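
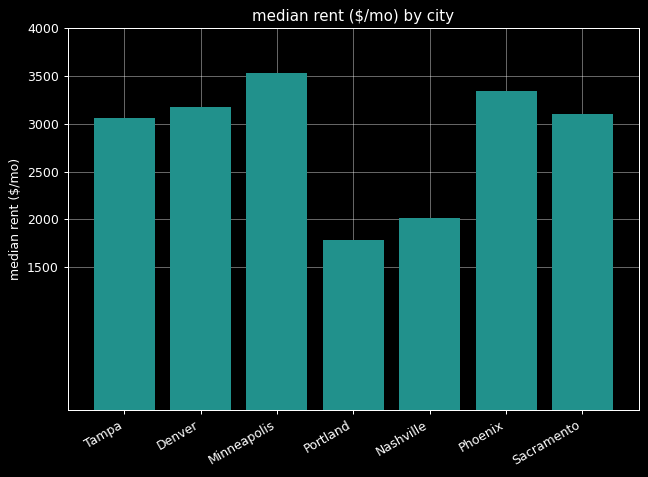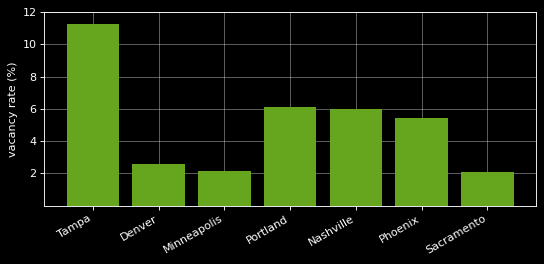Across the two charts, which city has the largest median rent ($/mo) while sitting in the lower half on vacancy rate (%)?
Chart 2 median vacancy rate (%) ≈ 6; below-median cities: Denver, Minneapolis, Sacramento. Among those, Minneapolis has the highest median rent ($/mo) (≈ 3500).

Minneapolis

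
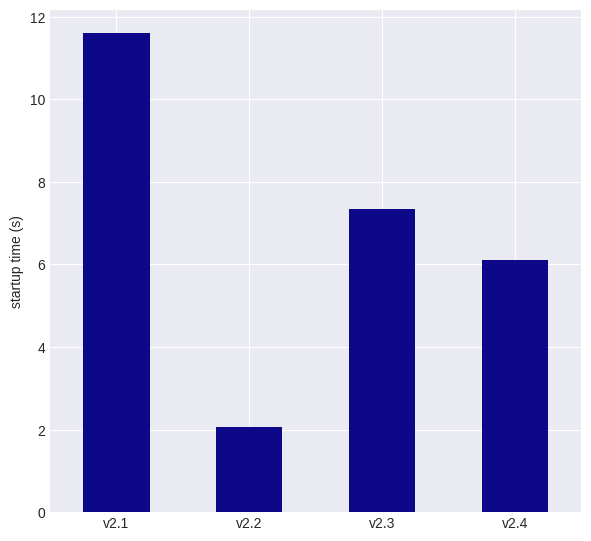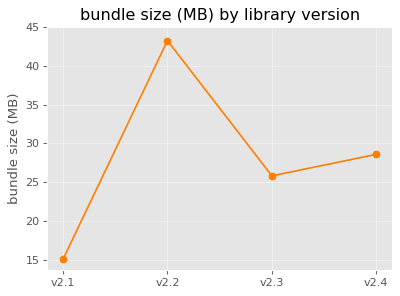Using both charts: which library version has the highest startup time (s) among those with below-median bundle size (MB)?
v2.1

Chart 2 median bundle size (MB) ≈ 25; below-median library versions: v2.1, v2.3. Among those, v2.1 has the highest startup time (s) (≈ 12).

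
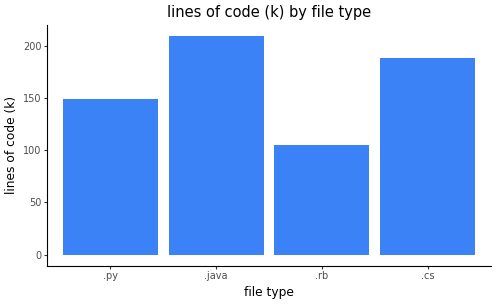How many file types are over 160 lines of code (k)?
Above 160: .java, .cs.

2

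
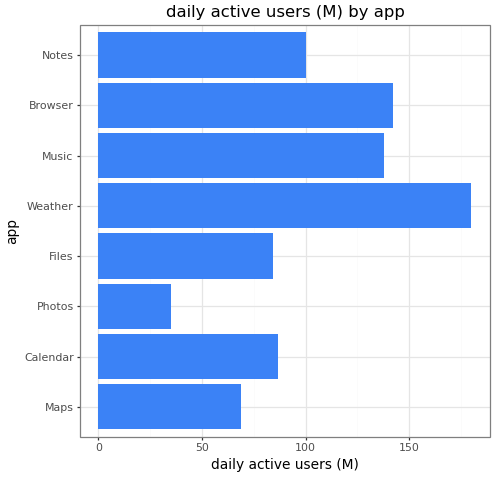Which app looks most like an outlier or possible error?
Weather

Weather ≈ 180; the rest sit between ≈ 40 and ≈ 140.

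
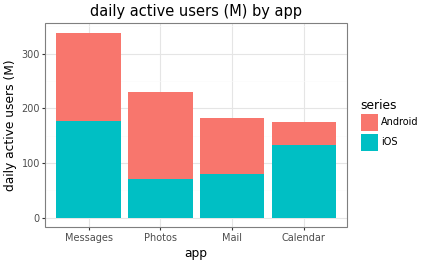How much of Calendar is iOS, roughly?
iOS top ≈ 150, bottom ≈ 0; segment ≈ 150.

≈ 150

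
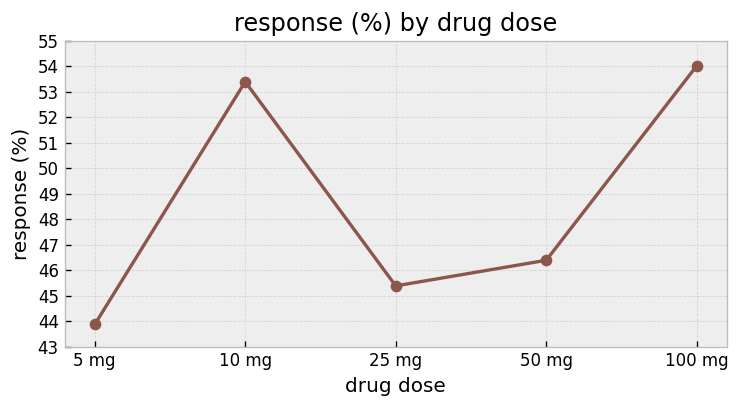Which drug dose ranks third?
Top 4: 100 mg ≈ 54, 10 mg ≈ 53, 50 mg ≈ 46, 25 mg ≈ 45.

50 mg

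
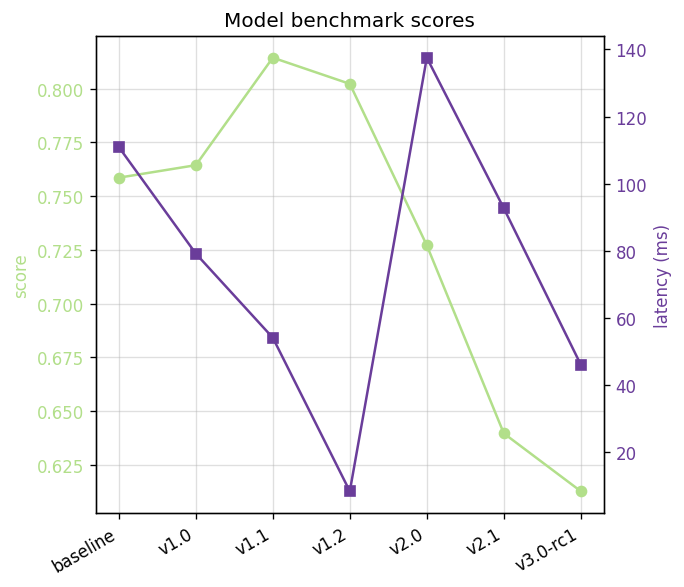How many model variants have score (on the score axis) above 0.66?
Above 0.66: baseline, v1.0, v1.1, v1.2, v2.0.

5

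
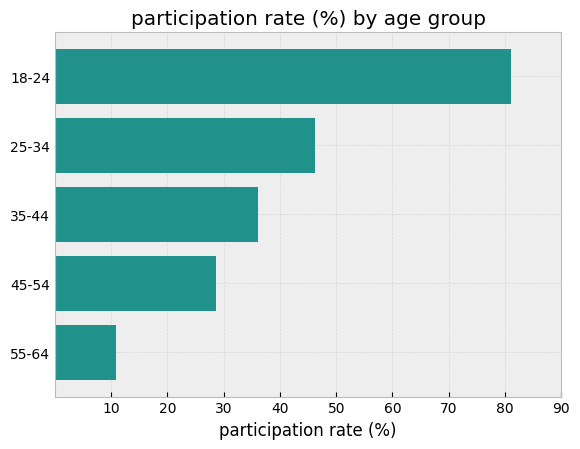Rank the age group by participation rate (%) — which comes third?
Top 4: 18-24 ≈ 80, 25-34 ≈ 50, 35-44 ≈ 40, 45-54 ≈ 30.

35-44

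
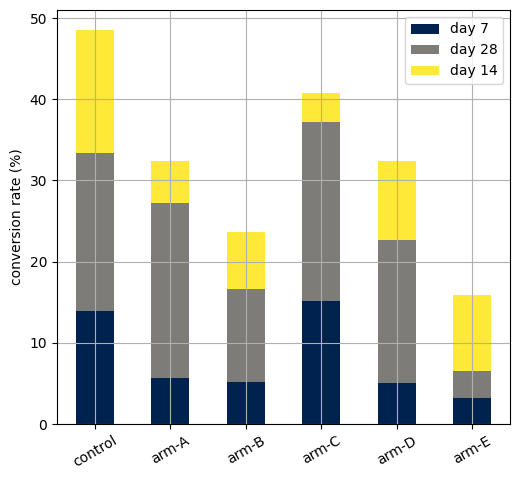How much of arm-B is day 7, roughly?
≈ 5

day 7 top ≈ 5, bottom ≈ 0; segment ≈ 5.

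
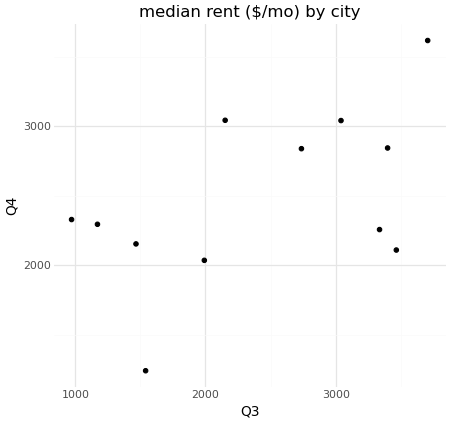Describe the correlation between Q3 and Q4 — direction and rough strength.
positive, moderate

Points are positively correlated; moderate (|r| ≈ 0.5).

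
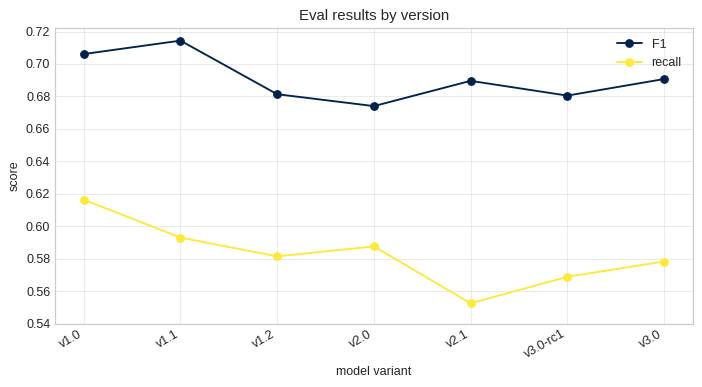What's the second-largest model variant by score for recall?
v1.1

Top 3 for recall: v1.0 ≈ 0.62, v1.1 ≈ 0.60, v2.0 ≈ 0.58.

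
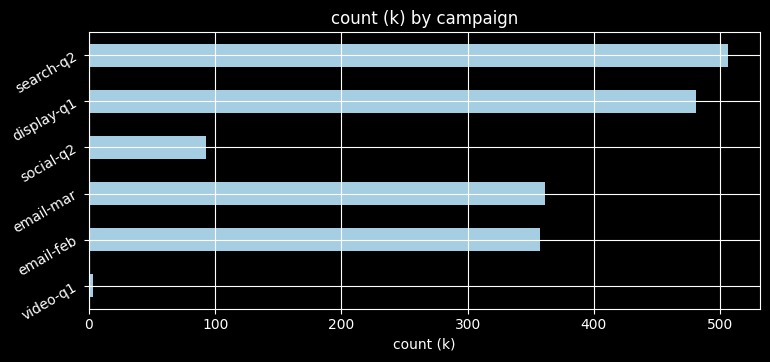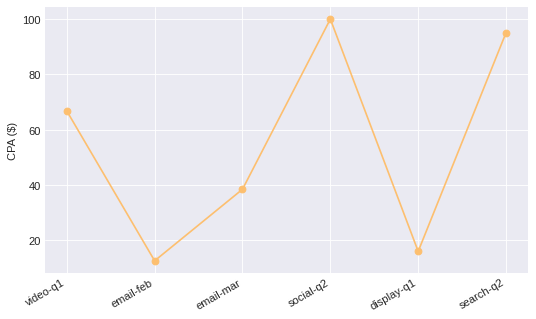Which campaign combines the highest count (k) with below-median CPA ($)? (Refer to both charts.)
Chart 2 median CPA ($) ≈ 50; below-median campaigns: email-feb, email-mar, display-q1. Among those, display-q1 has the highest count (k) (≈ 500).

display-q1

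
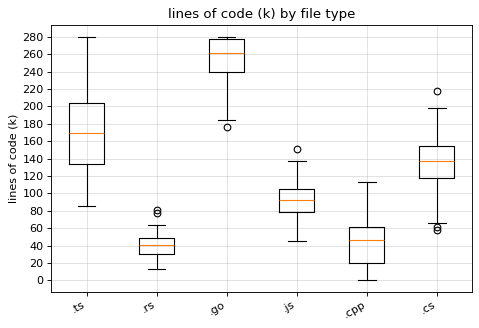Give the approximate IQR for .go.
Q3 ≈ 280, Q1 ≈ 240; IQR ≈ 40.

≈ 40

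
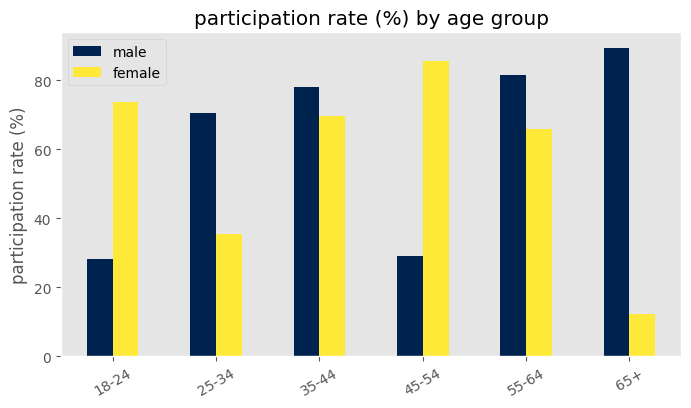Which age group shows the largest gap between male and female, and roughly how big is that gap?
65+, ≈ 80 %

65+: male ≈ 90, female ≈ 10 → gap ≈ 80. Next-largest (45-54) is only ≈ 60.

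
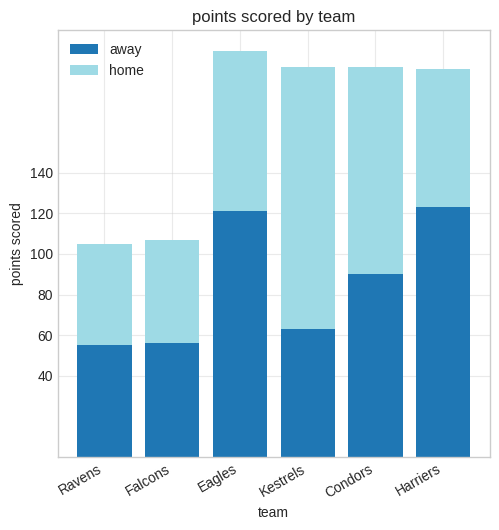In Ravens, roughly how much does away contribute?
≈ 60

away top ≈ 60, bottom ≈ 0; segment ≈ 60.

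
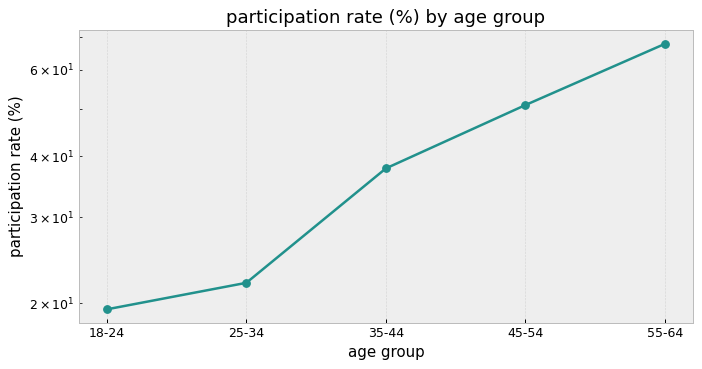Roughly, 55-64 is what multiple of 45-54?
≈ 1.4×

55-64 ≈ 70, 45-54 ≈ 50; 70/50 ≈ 1.4.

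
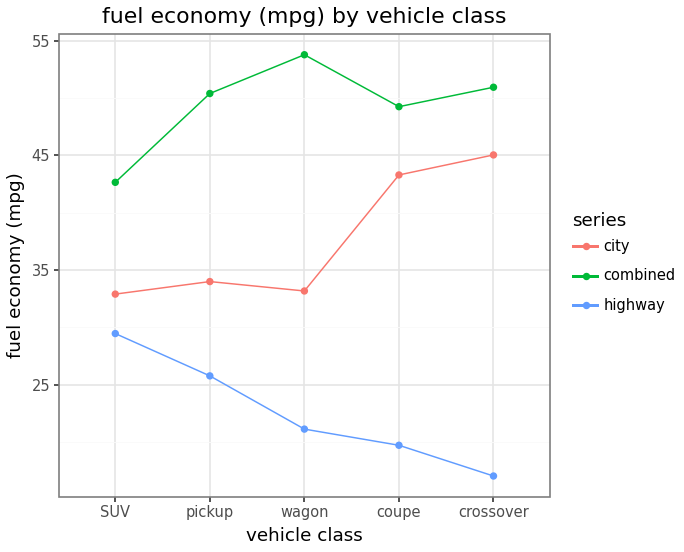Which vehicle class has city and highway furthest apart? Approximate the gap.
crossover, ≈ 30 mpg

crossover: city ≈ 45, highway ≈ 15 → gap ≈ 30. Next-largest (coupe) is only ≈ 25.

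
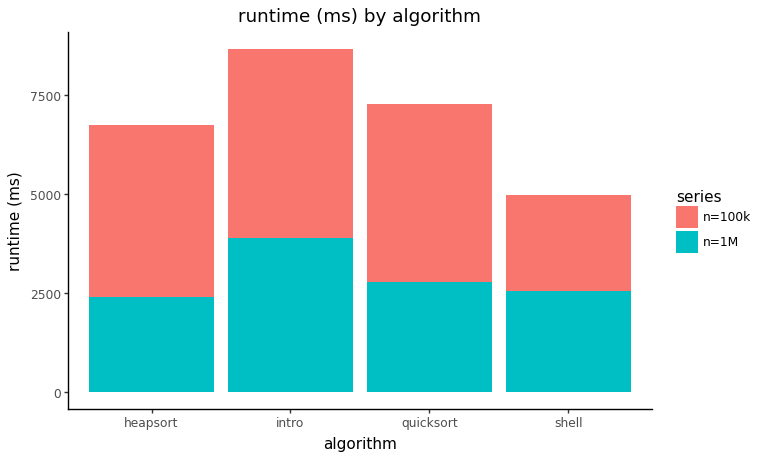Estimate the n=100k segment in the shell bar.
n=100k top ≈ 5000, bottom ≈ 3000; segment ≈ 2000.

≈ 2000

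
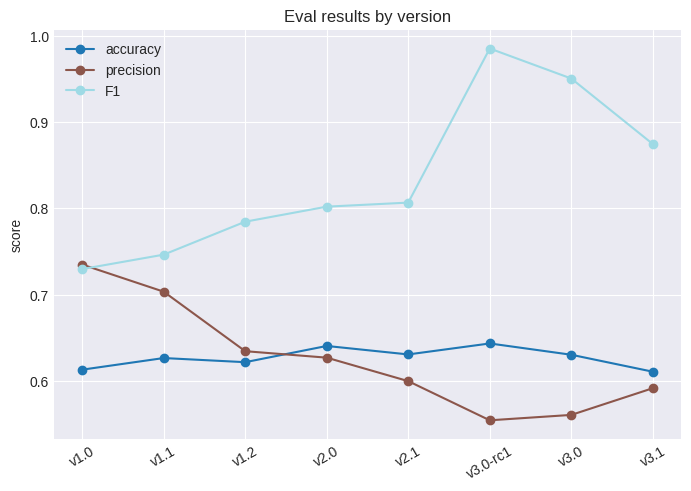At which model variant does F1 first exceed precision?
v1.1

v1.0: F1 ≈ 0.75 vs precision ≈ 0.75 (not yet); v1.1: F1 ≈ 0.75 vs precision ≈ 0.70 (first crossover).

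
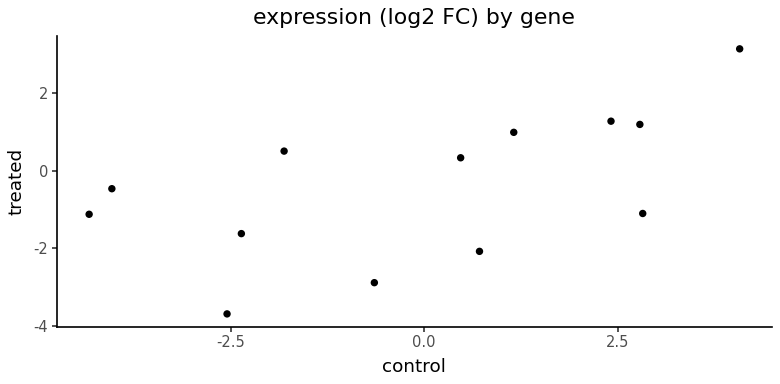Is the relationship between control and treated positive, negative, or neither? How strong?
positive, moderate

Points are positively correlated; moderate (|r| ≈ 0.6).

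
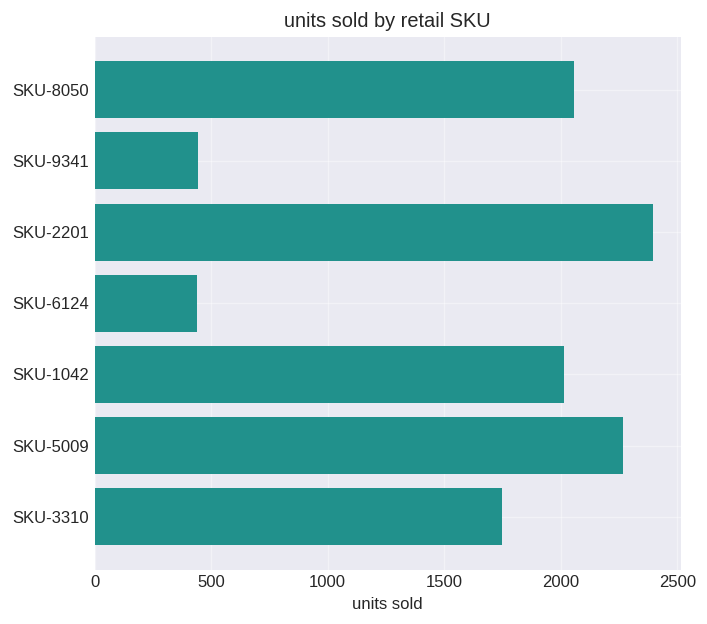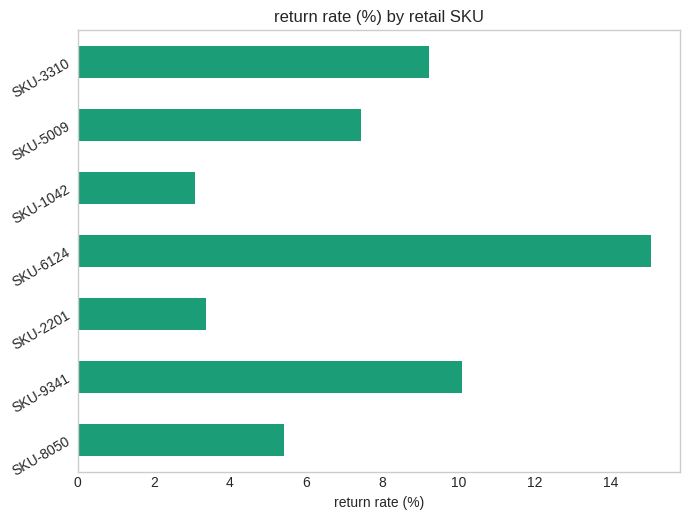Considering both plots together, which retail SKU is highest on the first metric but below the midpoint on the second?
SKU-2201

Chart 2 median return rate (%) ≈ 8; below-median retail SKUs: SKU-8050, SKU-2201, SKU-1042. Among those, SKU-2201 has the highest units sold (≈ 2500).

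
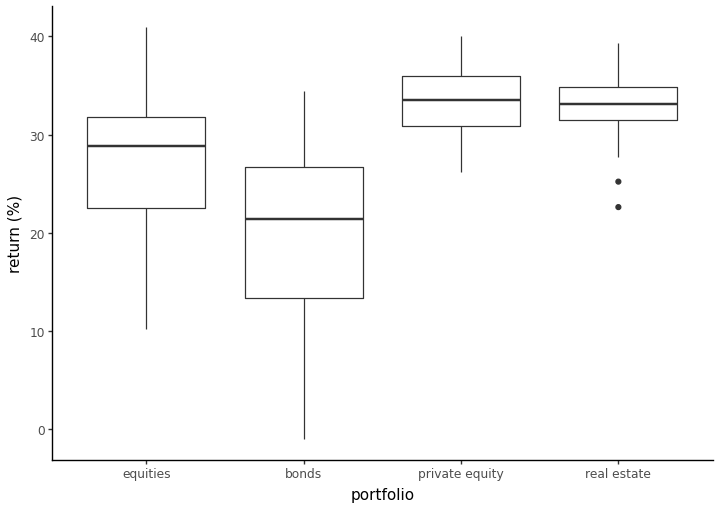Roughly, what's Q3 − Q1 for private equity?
≈ 6

Q3 ≈ 36, Q1 ≈ 30; IQR ≈ 6.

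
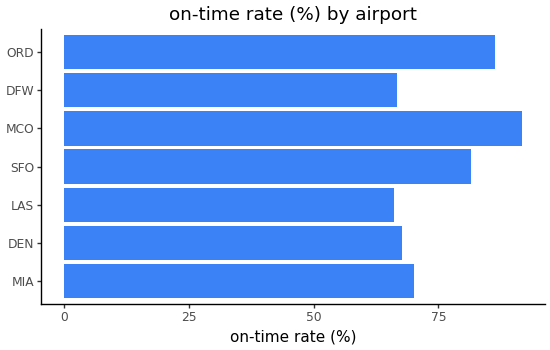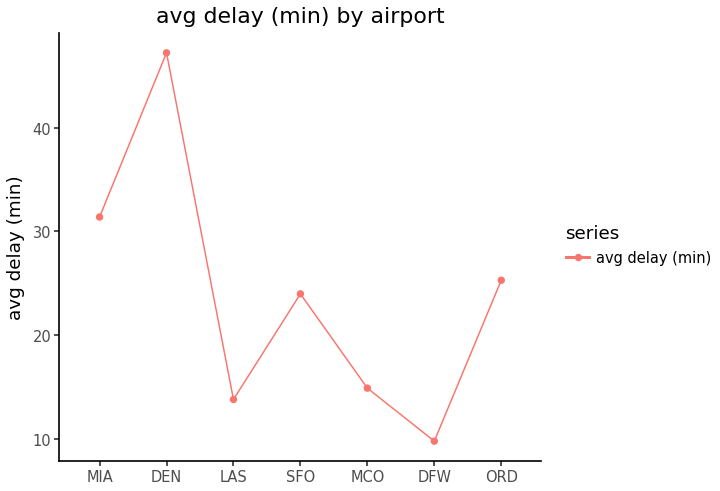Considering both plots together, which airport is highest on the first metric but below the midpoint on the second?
Chart 2 median avg delay (min) ≈ 25; below-median airports: LAS, MCO, DFW. Among those, MCO has the highest on-time rate (%) (≈ 90).

MCO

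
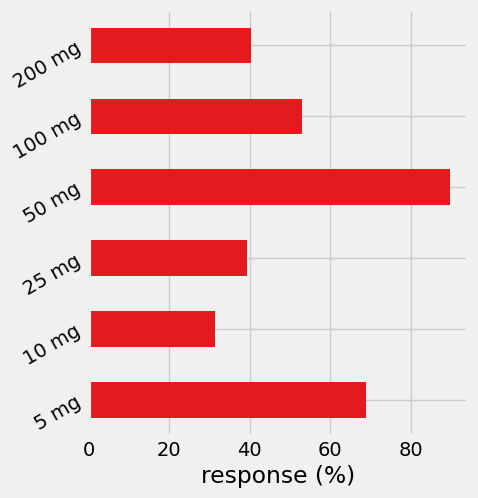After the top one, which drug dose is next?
5 mg

Top 3: 50 mg ≈ 90, 5 mg ≈ 70, 100 mg ≈ 50.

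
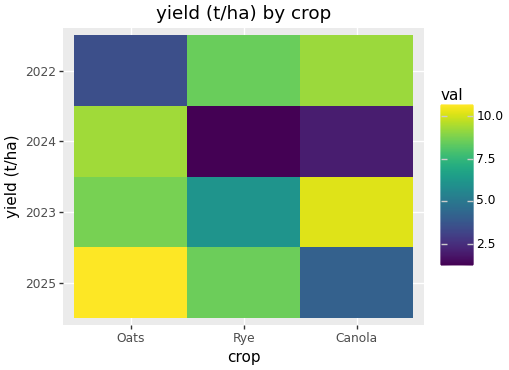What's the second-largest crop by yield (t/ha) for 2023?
Top 3 for 2023: Canola ≈ 10, Oats ≈ 9, Rye ≈ 6.

Oats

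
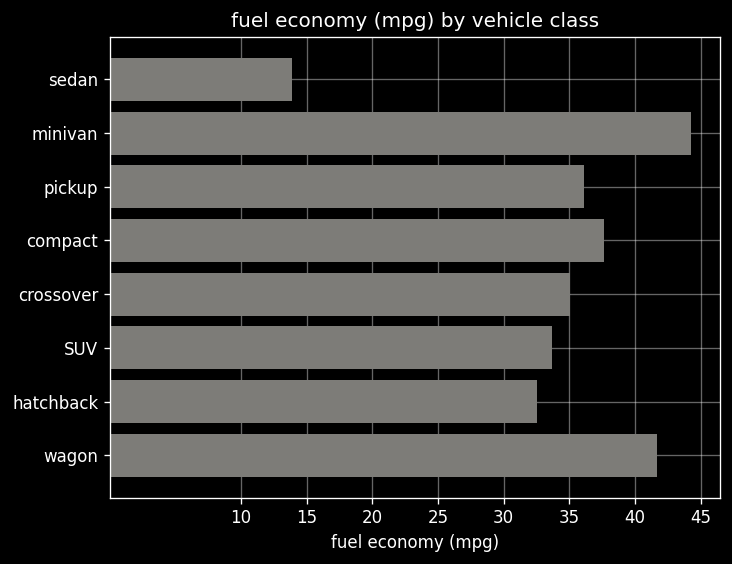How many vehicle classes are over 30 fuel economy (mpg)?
7

Above 30: minivan, pickup, compact, crossover, SUV, hatchback, wagon.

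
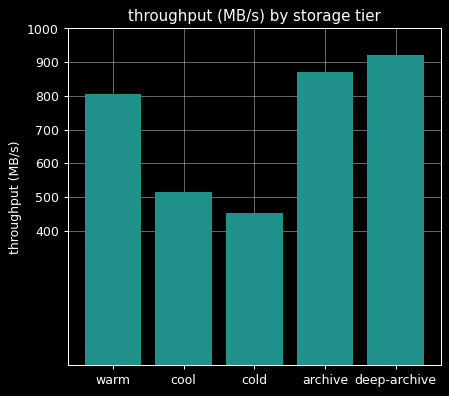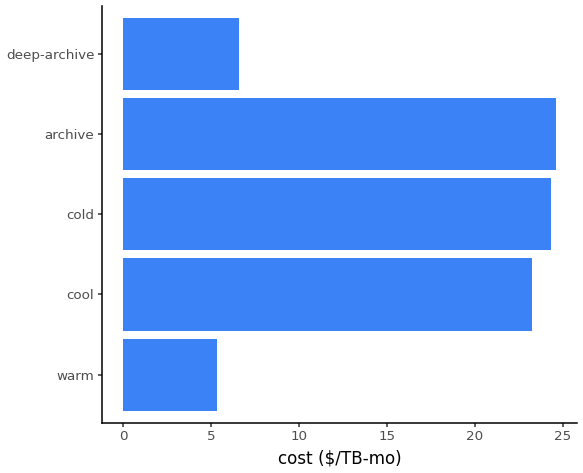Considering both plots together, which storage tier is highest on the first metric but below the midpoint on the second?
deep-archive

Chart 2 median cost ($/TB-mo) ≈ 25; below-median storage tiers: warm, deep-archive. Among those, deep-archive has the highest throughput (MB/s) (≈ 900).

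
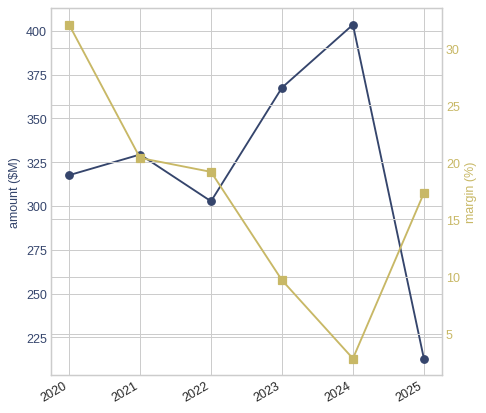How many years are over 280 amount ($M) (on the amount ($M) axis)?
Above 280: 2020, 2021, 2022, 2023, 2024.

5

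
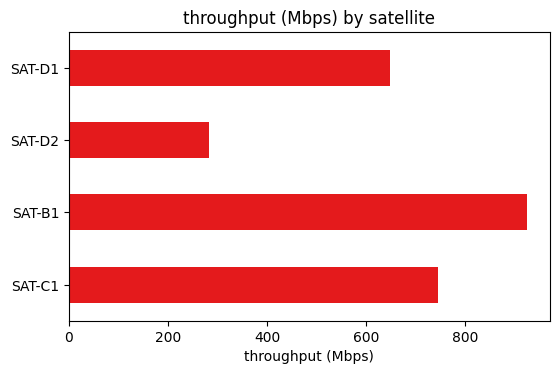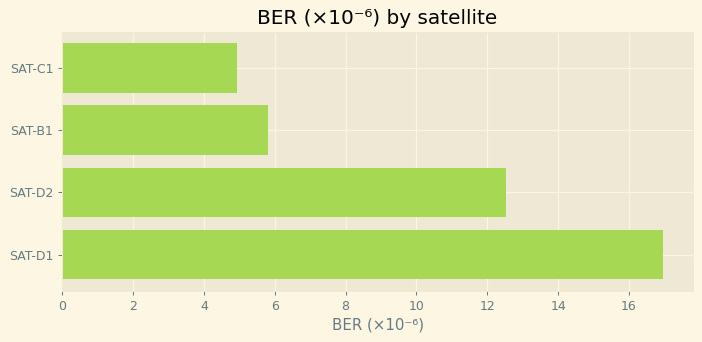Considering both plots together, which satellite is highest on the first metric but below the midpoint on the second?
SAT-B1

Chart 2 median BER (×10⁻⁶) ≈ 10; below-median satellites: SAT-C1, SAT-B1. Among those, SAT-B1 has the highest throughput (Mbps) (≈ 900).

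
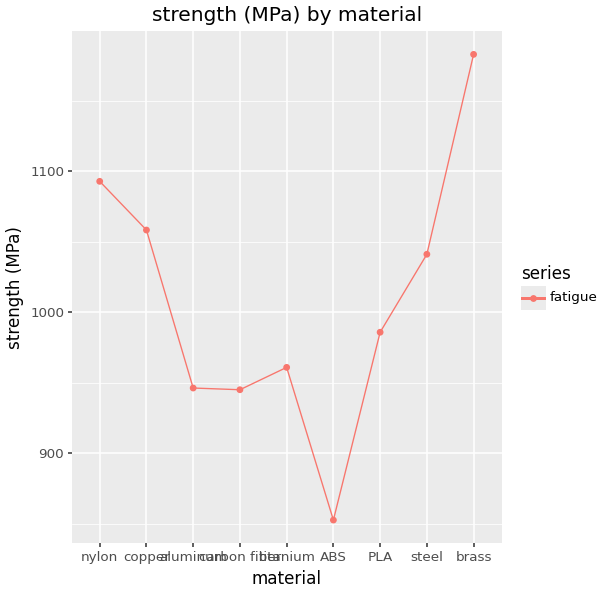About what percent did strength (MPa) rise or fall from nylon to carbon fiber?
≈ -13.6%

nylon ≈ 1100, carbon fiber ≈ 950; (950 − 1100) / 1100 ≈ -13.6%.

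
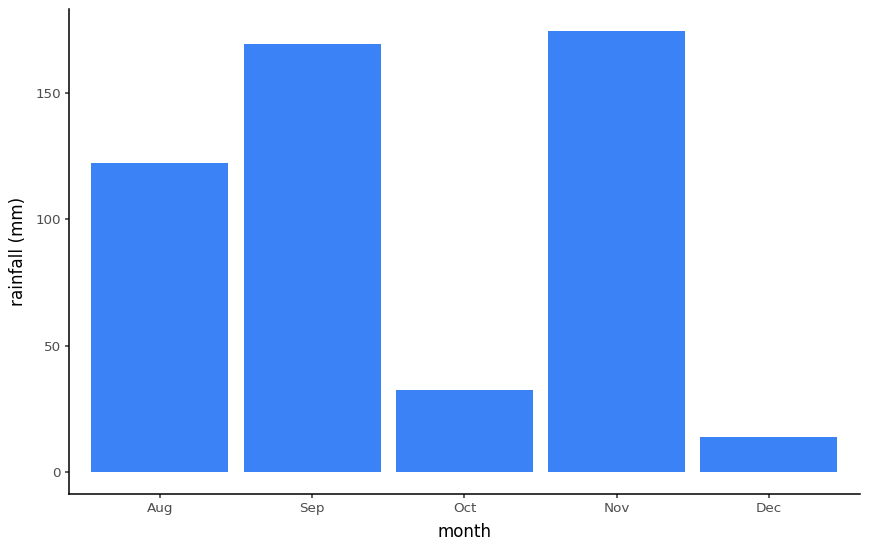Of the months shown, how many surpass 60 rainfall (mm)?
Above 60: Aug, Sep, Nov.

3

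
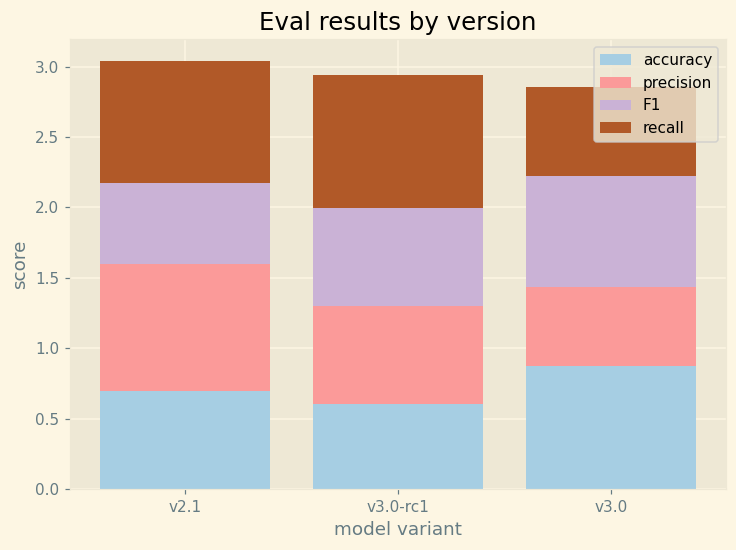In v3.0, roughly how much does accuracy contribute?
accuracy top ≈ 1.0, bottom ≈ 0.0; segment ≈ 1.0.

≈ 1.0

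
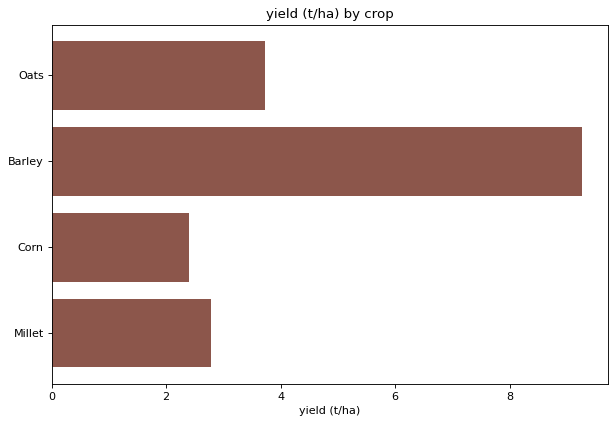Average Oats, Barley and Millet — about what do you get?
≈ 5

(4 + 9 + 3) / 3 ≈ 5.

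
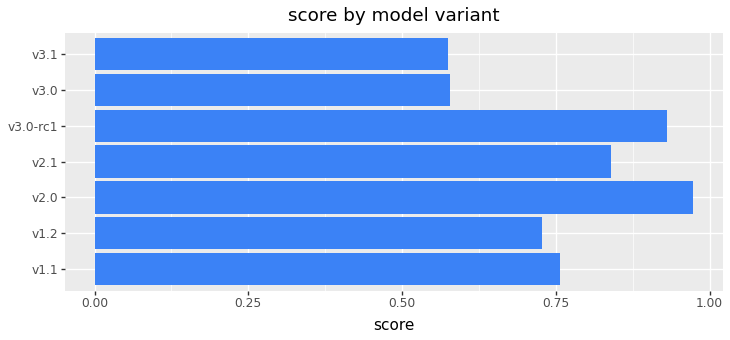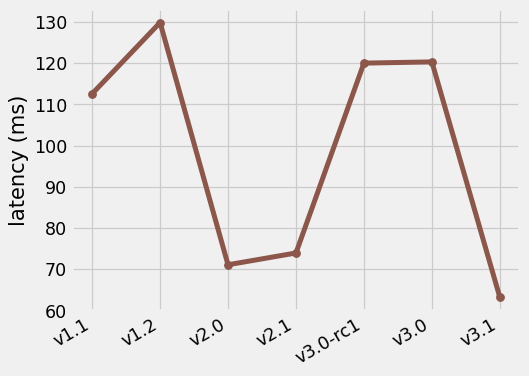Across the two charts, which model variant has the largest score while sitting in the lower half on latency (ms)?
Chart 2 median latency (ms) ≈ 120; below-median model variants: v2.0, v2.1, v3.1. Among those, v2.0 has the highest score (≈ 1).

v2.0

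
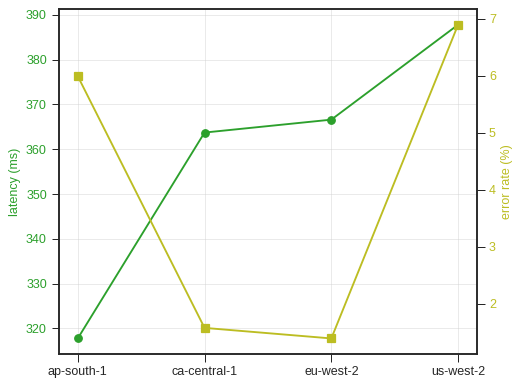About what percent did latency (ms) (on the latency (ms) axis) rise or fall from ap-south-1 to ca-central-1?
ap-south-1 ≈ 320, ca-central-1 ≈ 360; (360 − 320) / 320 ≈ +12.5%.

≈ +12.5%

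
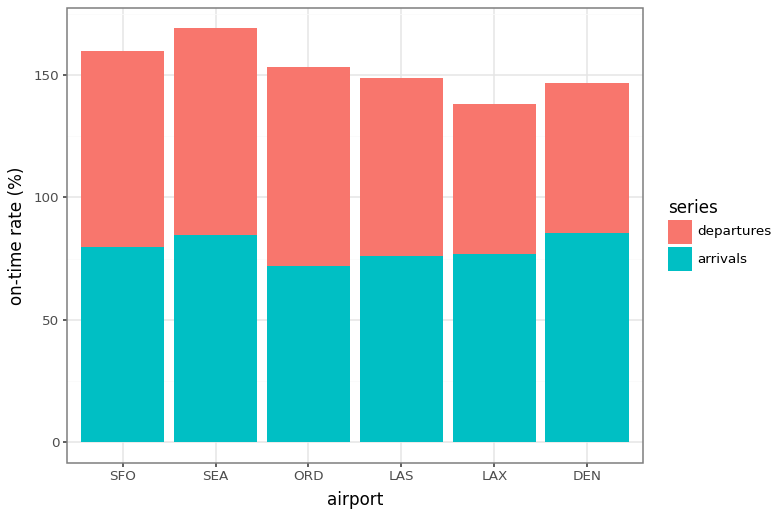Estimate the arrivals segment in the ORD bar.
arrivals top ≈ 80, bottom ≈ 0; segment ≈ 80.

≈ 80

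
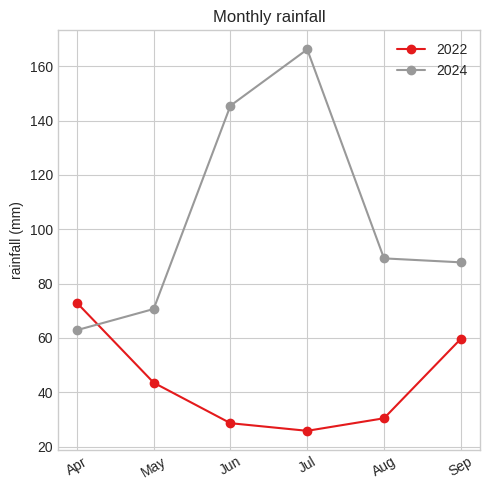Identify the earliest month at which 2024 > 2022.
Apr: 2024 ≈ 60 vs 2022 ≈ 80 (not yet); May: 2024 ≈ 80 vs 2022 ≈ 40 (first crossover).

May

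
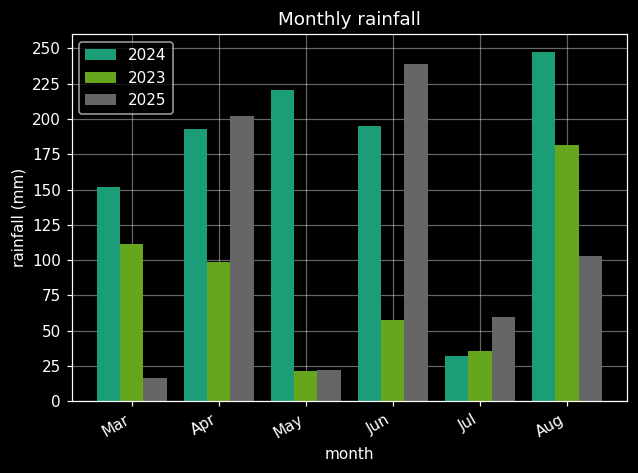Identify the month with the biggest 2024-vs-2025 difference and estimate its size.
May, ≈ 200 mm

May: 2024 ≈ 225, 2025 ≈ 25 → gap ≈ 200. Next-largest (Aug) is only ≈ 150.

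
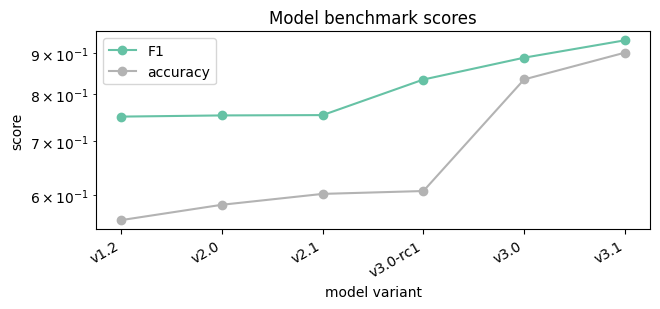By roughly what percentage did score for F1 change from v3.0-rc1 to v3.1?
≈ +11.8%

v3.0-rc1 ≈ 0.85, v3.1 ≈ 0.95; (0.95 − 0.85) / 0.85 ≈ +11.8%.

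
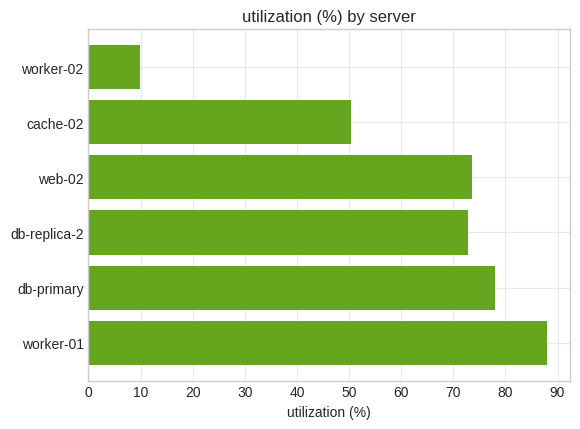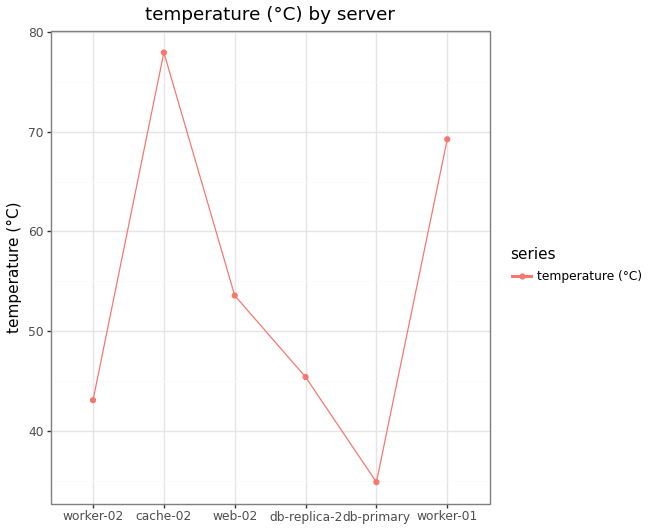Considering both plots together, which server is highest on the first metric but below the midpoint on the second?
db-primary

Chart 2 median temperature (°C) ≈ 50; below-median servers: worker-02, db-replica-2, db-primary. Among those, db-primary has the highest utilization (%) (≈ 80).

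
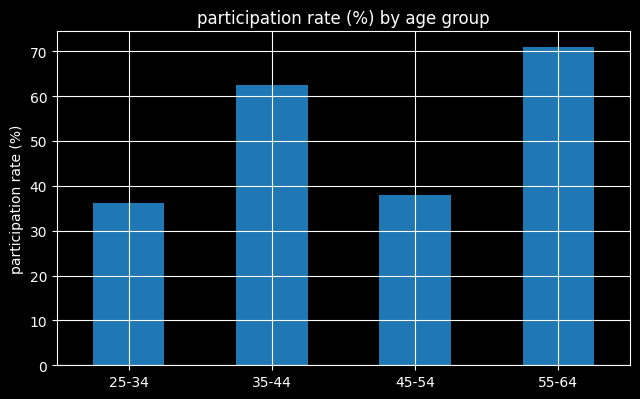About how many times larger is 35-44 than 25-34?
≈ 1.5×

35-44 ≈ 60, 25-34 ≈ 40; 60/40 ≈ 1.5.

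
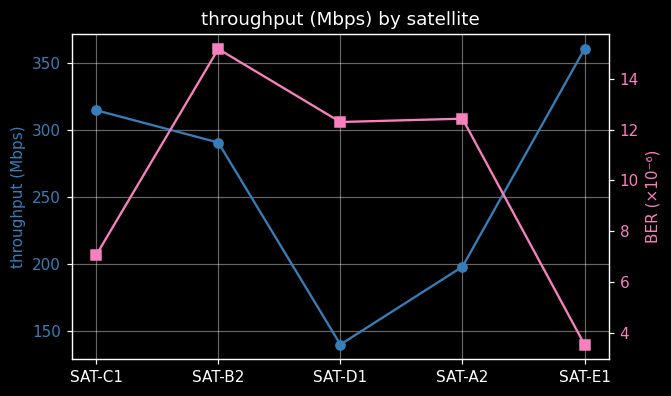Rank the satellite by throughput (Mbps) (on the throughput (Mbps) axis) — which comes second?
SAT-C1

Top 3 (on the throughput (Mbps) axis): SAT-E1 ≈ 360, SAT-C1 ≈ 320, SAT-B2 ≈ 300.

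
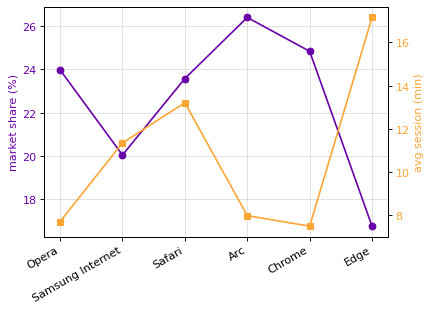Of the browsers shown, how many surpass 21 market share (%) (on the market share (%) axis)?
4

Above 21: Opera, Safari, Arc, Chrome.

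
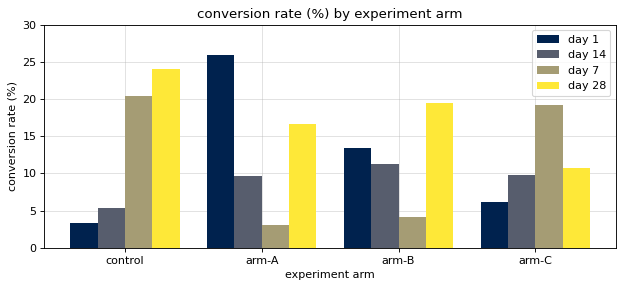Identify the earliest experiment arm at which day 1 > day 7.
arm-A

control: day 1 ≈ 5 vs day 7 ≈ 20 (not yet); arm-A: day 1 ≈ 25 vs day 7 ≈ 5 (first crossover).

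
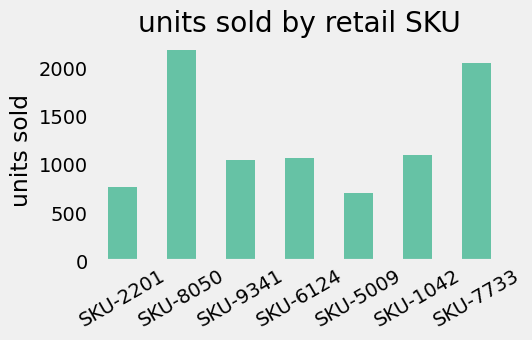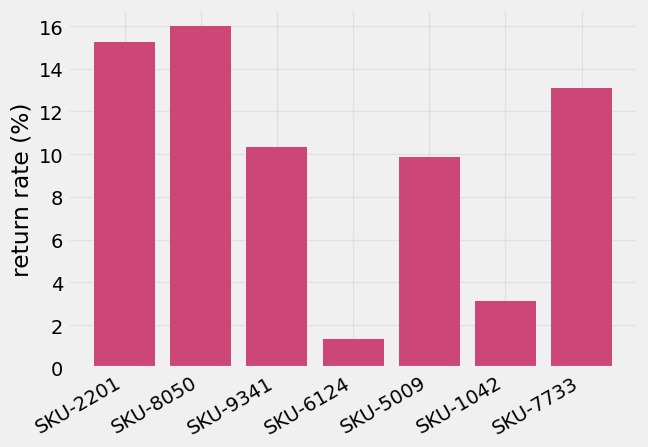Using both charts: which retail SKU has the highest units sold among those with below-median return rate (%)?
Chart 2 median return rate (%) ≈ 10; below-median retail SKUs: SKU-6124, SKU-5009, SKU-1042. Among those, SKU-1042 has the highest units sold (≈ 1200).

SKU-1042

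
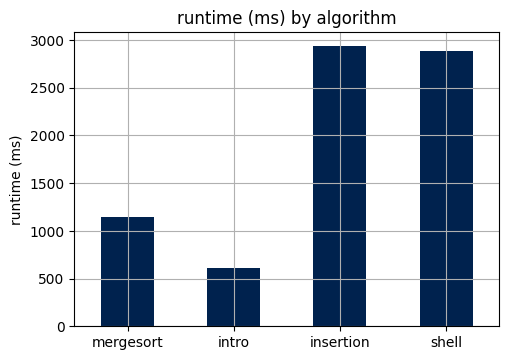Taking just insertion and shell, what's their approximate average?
≈ 3000

(3000 + 3000) / 2 ≈ 3000.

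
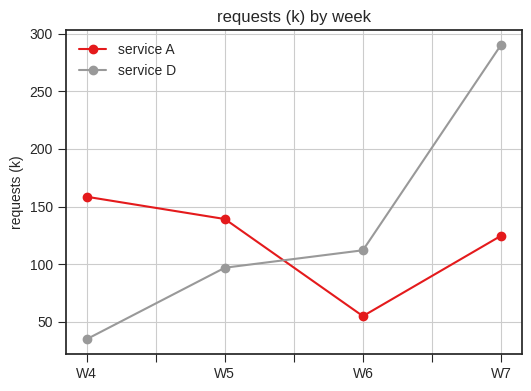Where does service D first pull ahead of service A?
W5: service D ≈ 100 vs service A ≈ 150 (not yet); W6: service D ≈ 100 vs service A ≈ 50 (first crossover).

W6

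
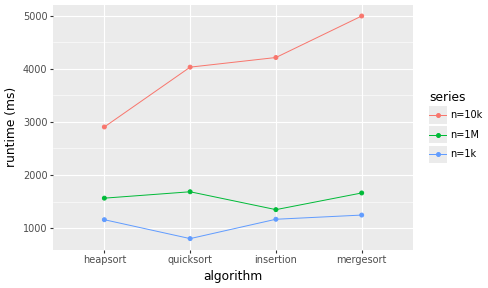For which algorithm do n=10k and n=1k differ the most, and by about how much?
mergesort: n=10k ≈ 5000, n=1k ≈ 1000 → gap ≈ 4000. Next-largest (quicksort) is only ≈ 3000.

mergesort, ≈ 4000 ms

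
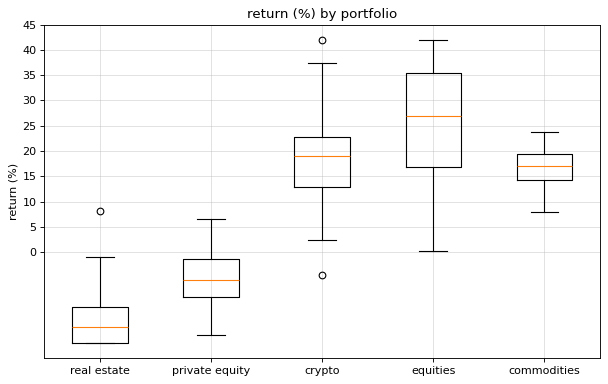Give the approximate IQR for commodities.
≈ 5

Q3 ≈ 20, Q1 ≈ 15; IQR ≈ 5.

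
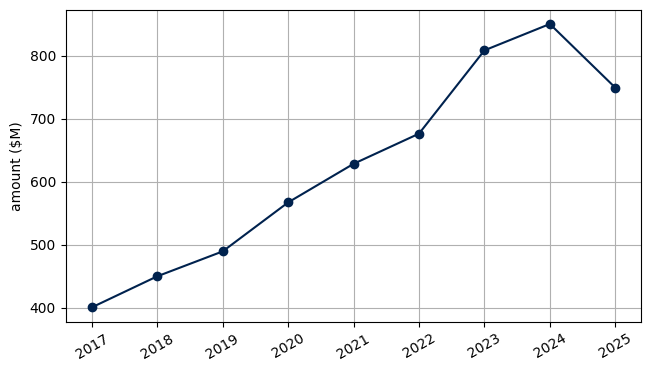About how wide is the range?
≈ 450

Max 2024 ≈ 850, min 2017 ≈ 400; range ≈ 450.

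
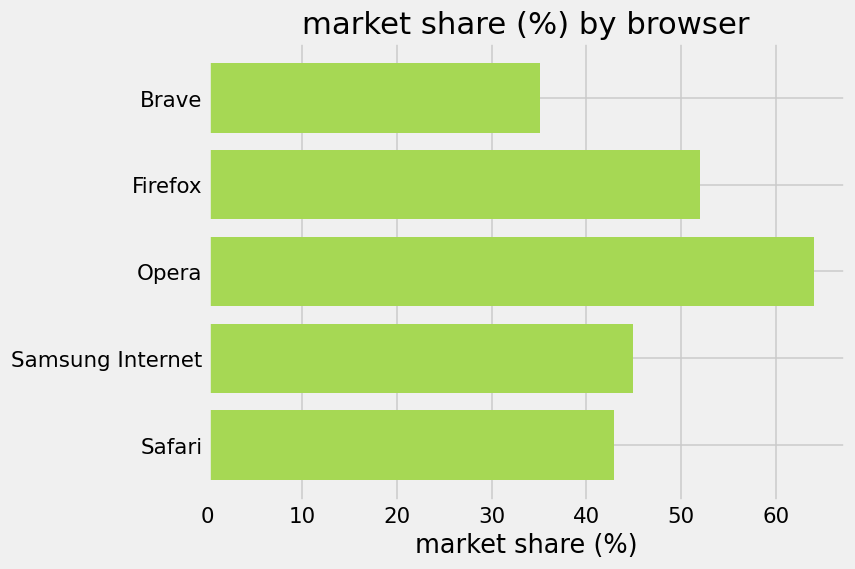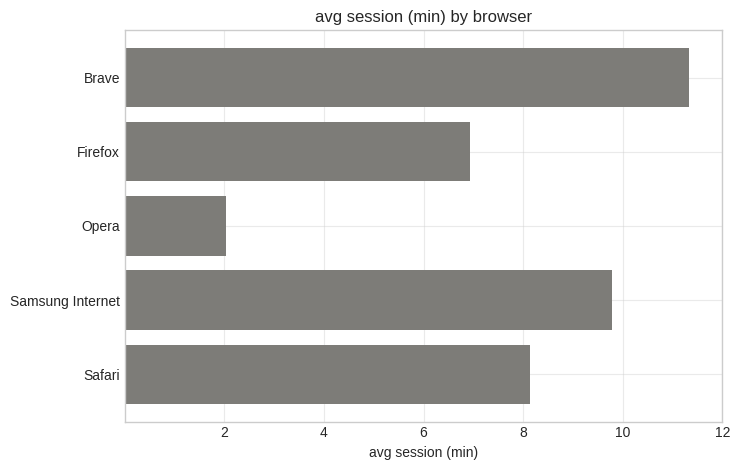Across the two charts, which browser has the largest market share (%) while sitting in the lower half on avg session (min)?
Opera

Chart 2 median avg session (min) ≈ 8; below-median browsers: Firefox, Opera. Among those, Opera has the highest market share (%) (≈ 60).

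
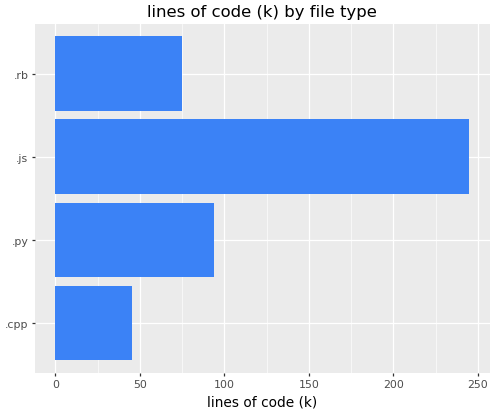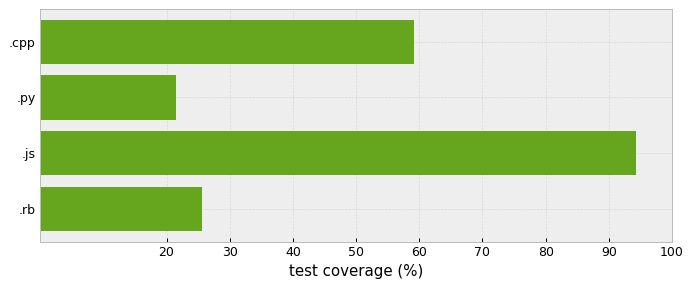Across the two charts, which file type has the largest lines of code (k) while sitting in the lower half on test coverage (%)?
.py

Chart 2 median test coverage (%) ≈ 40; below-median file types: .py, .rb. Among those, .py has the highest lines of code (k) (≈ 100).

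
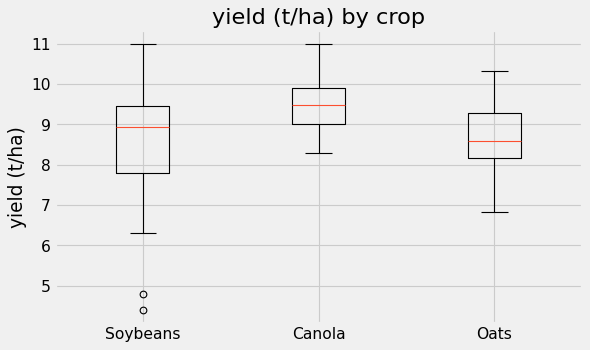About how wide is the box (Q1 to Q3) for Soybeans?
Q3 ≈ 9.5, Q1 ≈ 7.8; IQR ≈ 1.7.

≈ 1.7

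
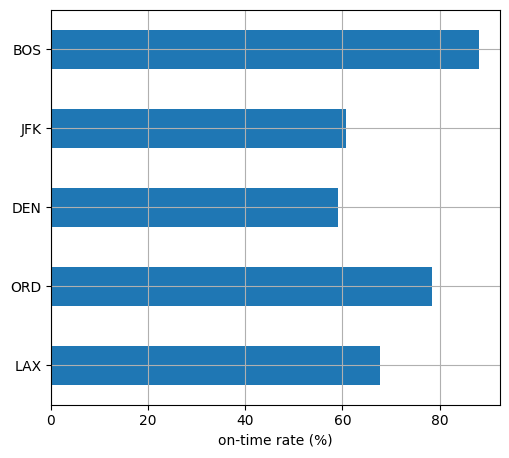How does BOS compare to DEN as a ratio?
≈ 1.5×

BOS ≈ 90, DEN ≈ 60; 90/60 ≈ 1.5.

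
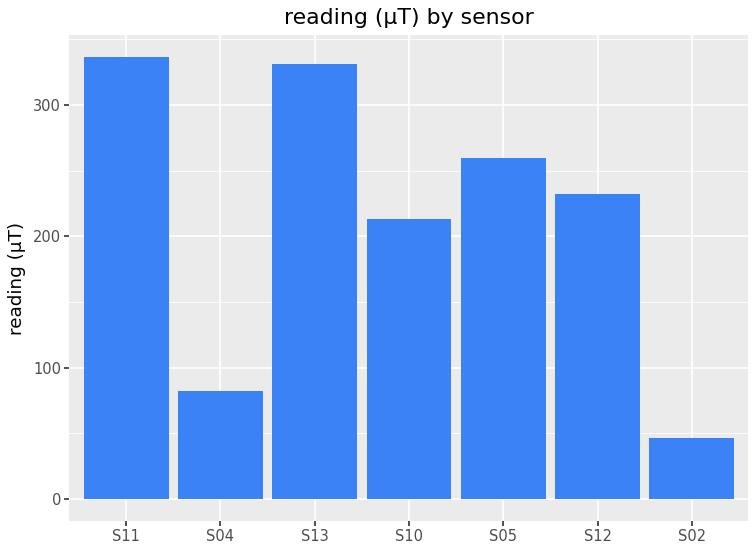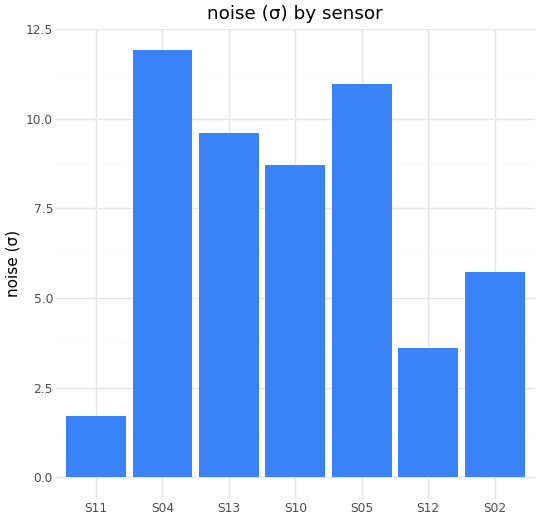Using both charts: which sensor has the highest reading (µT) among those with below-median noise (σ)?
S11

Chart 2 median noise (σ) ≈ 8; below-median sensors: S11, S12, S02. Among those, S11 has the highest reading (µT) (≈ 350).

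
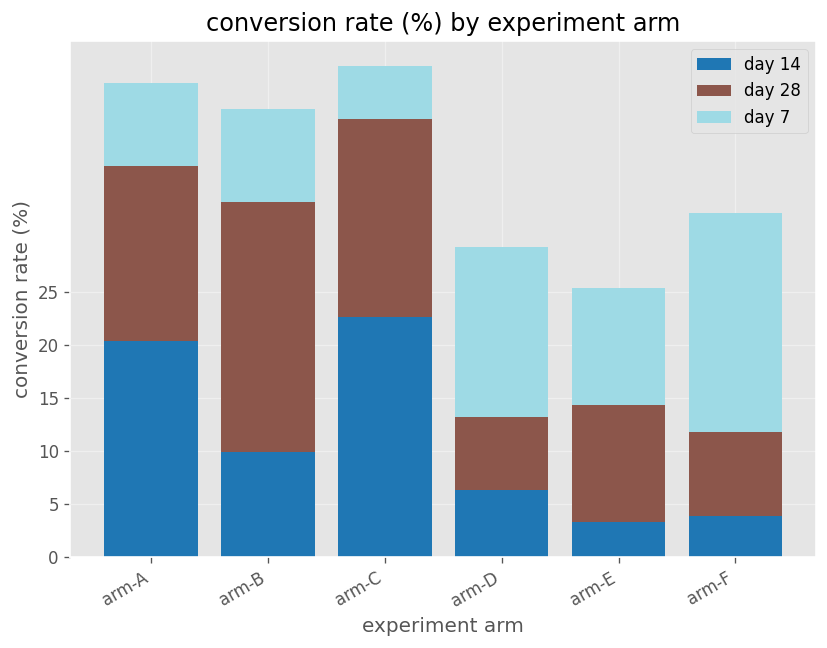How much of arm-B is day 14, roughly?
day 14 top ≈ 10, bottom ≈ 0; segment ≈ 10.

≈ 10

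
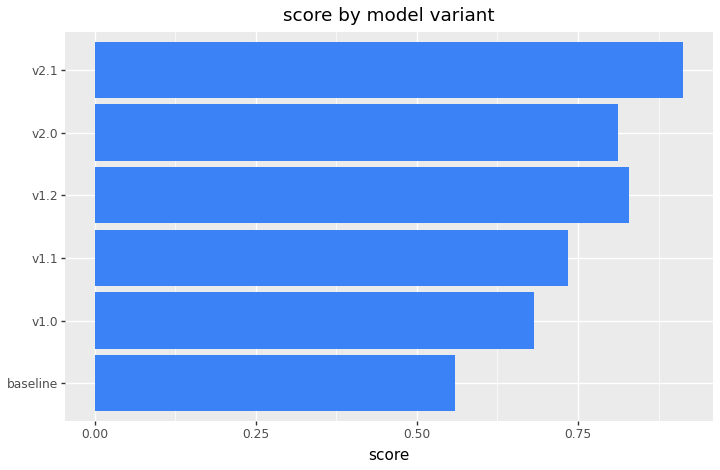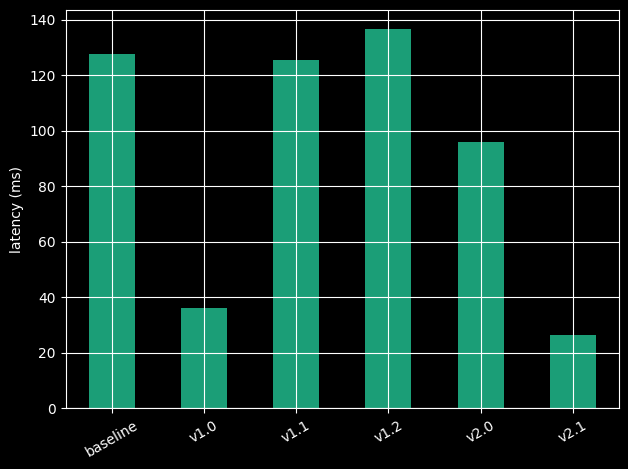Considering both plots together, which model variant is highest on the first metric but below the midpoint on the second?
Chart 2 median latency (ms) ≈ 120; below-median model variants: v1.0, v2.0, v2.1. Among those, v2.1 has the highest score (≈ 0.9).

v2.1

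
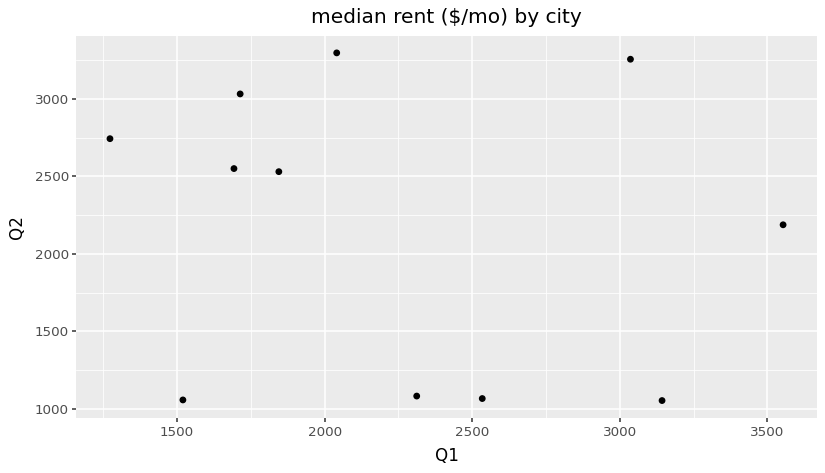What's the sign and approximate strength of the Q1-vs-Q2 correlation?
Points are roughly uncorrelated; weak (|r| ≈ 0.2).

no clear correlation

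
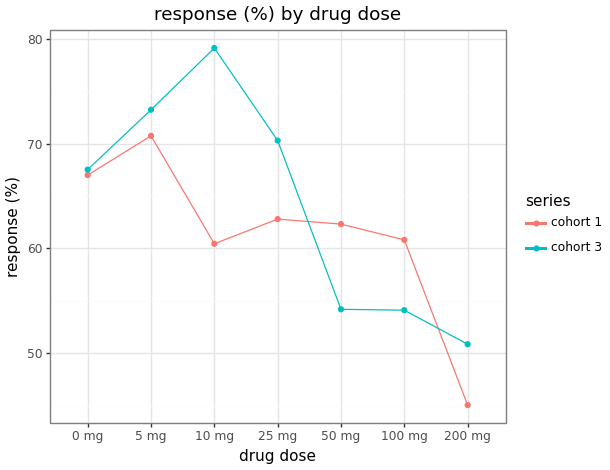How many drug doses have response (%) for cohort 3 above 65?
4

Above 65: 0 mg, 5 mg, 10 mg, 25 mg.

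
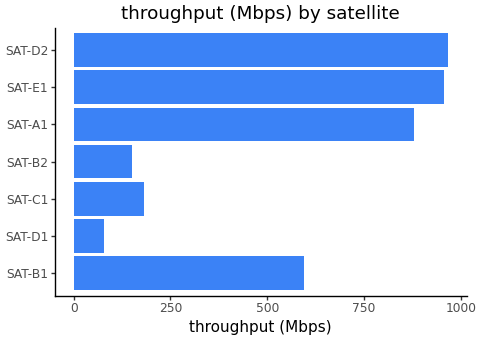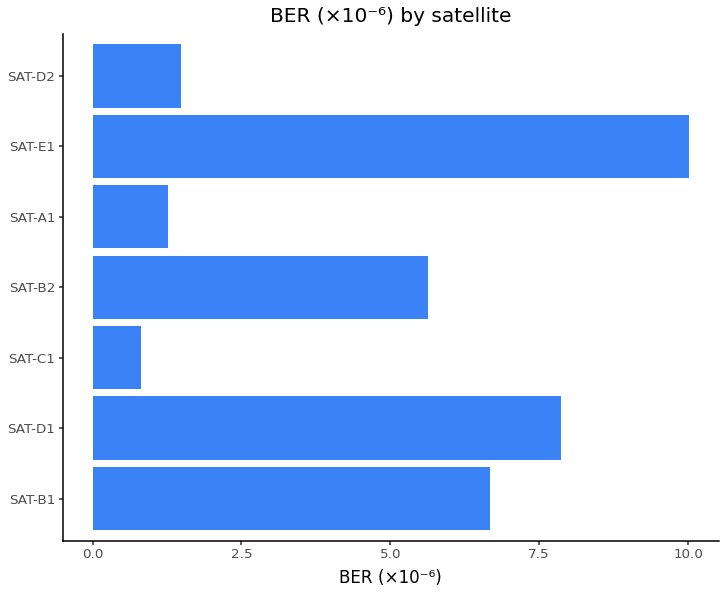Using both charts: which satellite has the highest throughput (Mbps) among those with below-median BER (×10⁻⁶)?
Chart 2 median BER (×10⁻⁶) ≈ 6; below-median satellites: SAT-C1, SAT-A1, SAT-D2. Among those, SAT-D2 has the highest throughput (Mbps) (≈ 1000).

SAT-D2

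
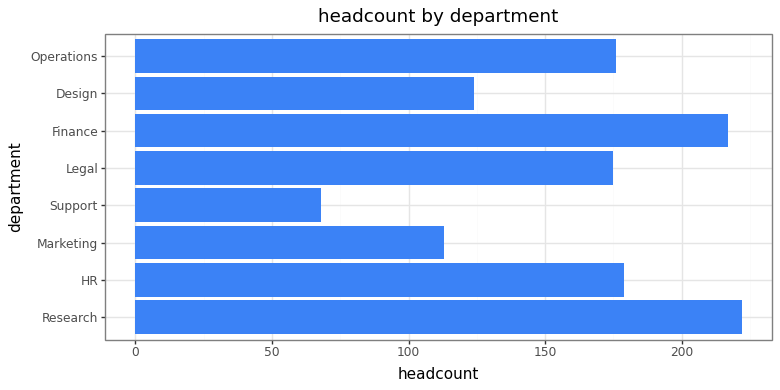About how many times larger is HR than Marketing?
HR ≈ 180, Marketing ≈ 120; 180/120 ≈ 1.5.

≈ 1.5×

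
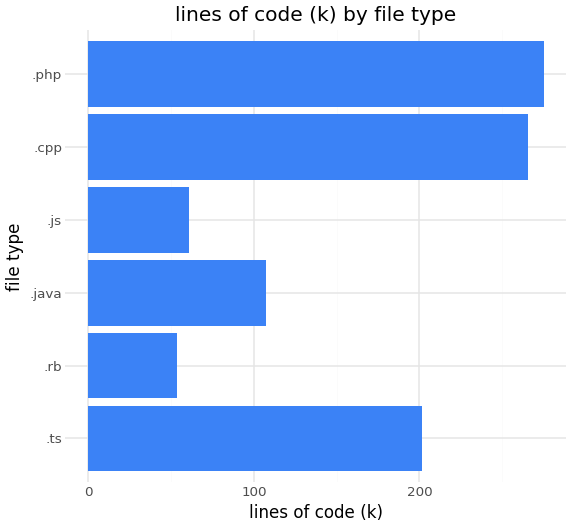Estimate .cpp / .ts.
.cpp ≈ 275, .ts ≈ 200; 275/200 ≈ 1.38.

≈ 1.38×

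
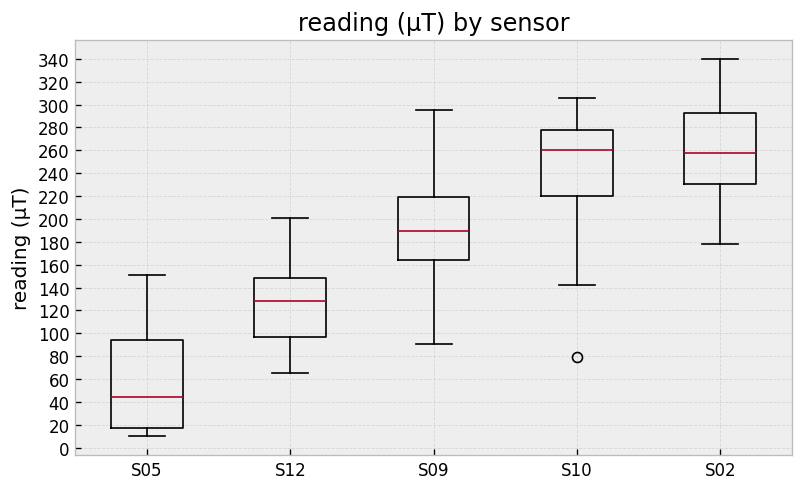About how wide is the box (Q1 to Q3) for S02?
≈ 60

Q3 ≈ 300, Q1 ≈ 240; IQR ≈ 60.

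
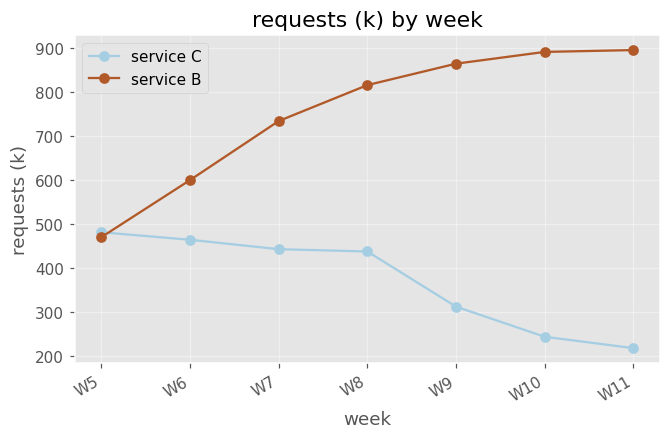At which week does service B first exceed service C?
W5: service B ≈ 500 vs service C ≈ 500 (not yet); W6: service B ≈ 600 vs service C ≈ 500 (first crossover).

W6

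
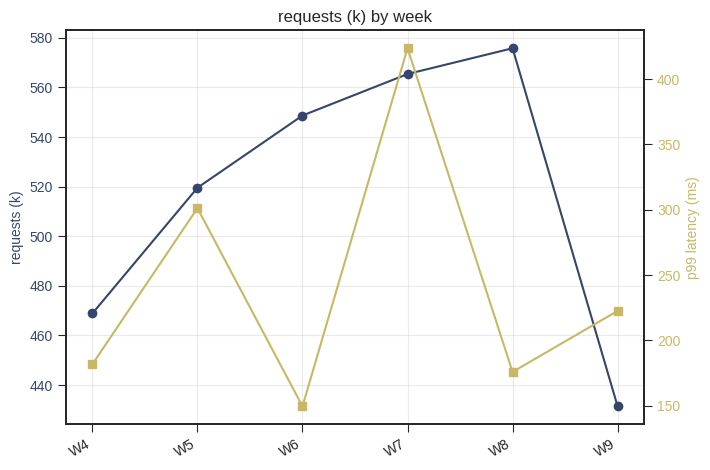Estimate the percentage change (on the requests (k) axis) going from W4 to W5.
W4 ≈ 460, W5 ≈ 520; (520 − 460) / 460 ≈ +13%.

≈ +13%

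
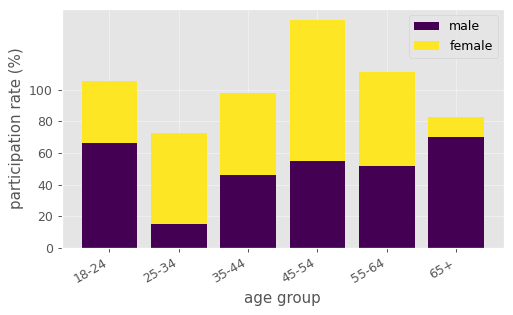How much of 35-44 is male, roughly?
male top ≈ 40, bottom ≈ 0; segment ≈ 40.

≈ 40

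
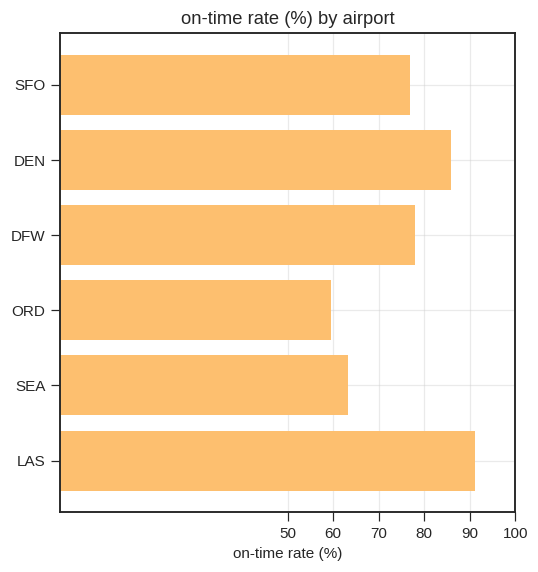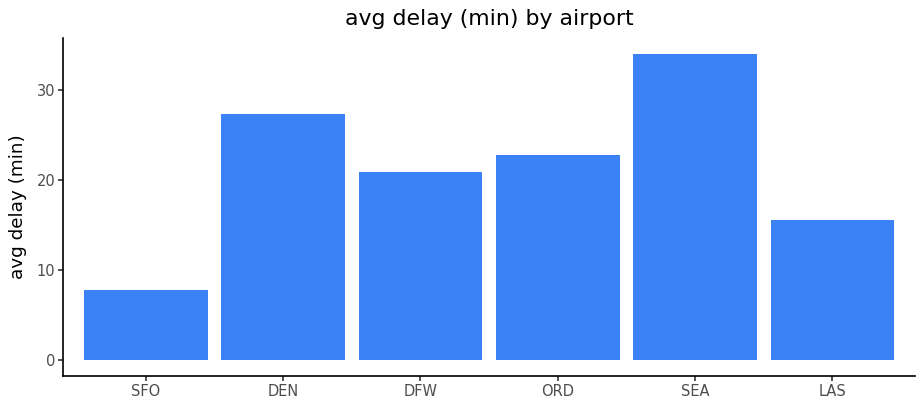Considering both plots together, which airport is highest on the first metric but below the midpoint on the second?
Chart 2 median avg delay (min) ≈ 20; below-median airports: SFO, DFW, LAS. Among those, LAS has the highest on-time rate (%) (≈ 90).

LAS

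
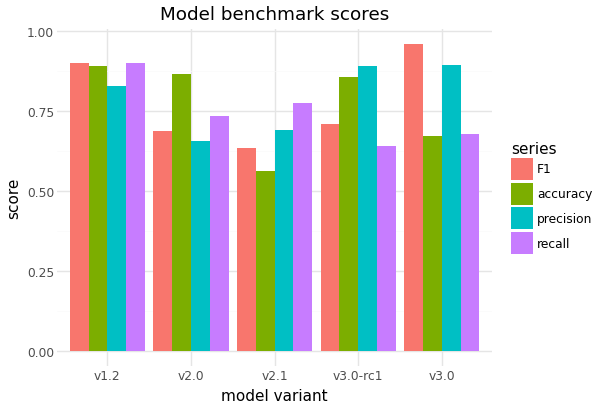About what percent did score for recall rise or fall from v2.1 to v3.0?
v2.1 ≈ 0.8, v3.0 ≈ 0.7; (0.7 − 0.8) / 0.8 ≈ -12.5%.

≈ -12.5%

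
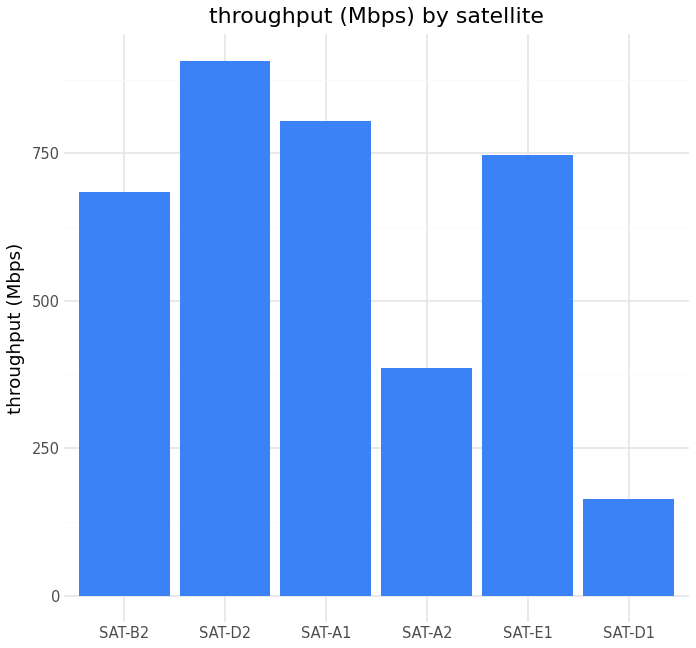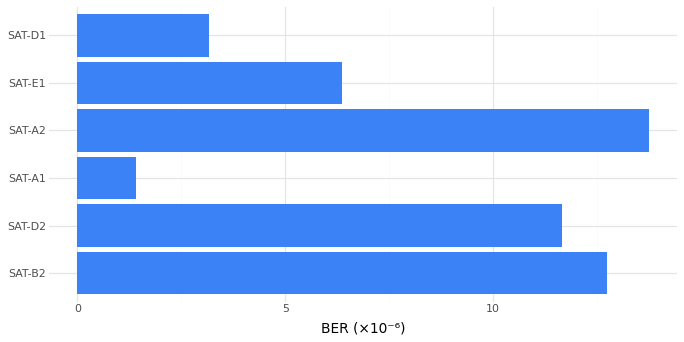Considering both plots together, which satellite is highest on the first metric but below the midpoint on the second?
SAT-A1

Chart 2 median BER (×10⁻⁶) ≈ 10; below-median satellites: SAT-A1, SAT-E1, SAT-D1. Among those, SAT-A1 has the highest throughput (Mbps) (≈ 800).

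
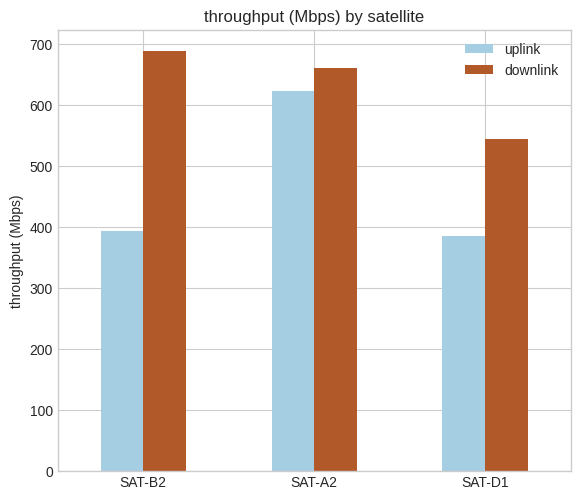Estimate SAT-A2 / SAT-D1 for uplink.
SAT-A2 ≈ 600, SAT-D1 ≈ 400; 600/400 ≈ 1.5.

≈ 1.5×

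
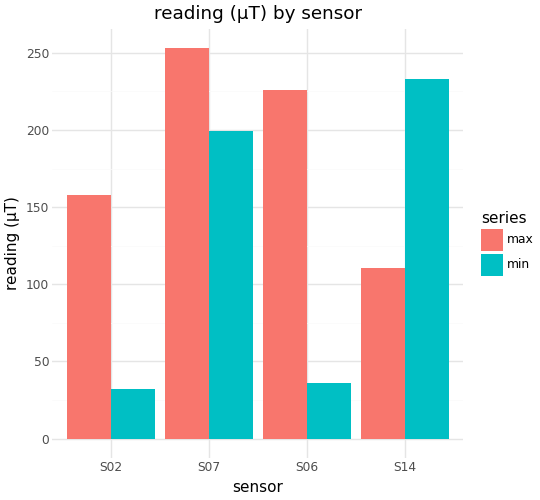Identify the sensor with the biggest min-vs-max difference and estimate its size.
S06: min ≈ 25, max ≈ 225 → gap ≈ 200. Next-largest (S02) is only ≈ 125.

S06, ≈ 200 µT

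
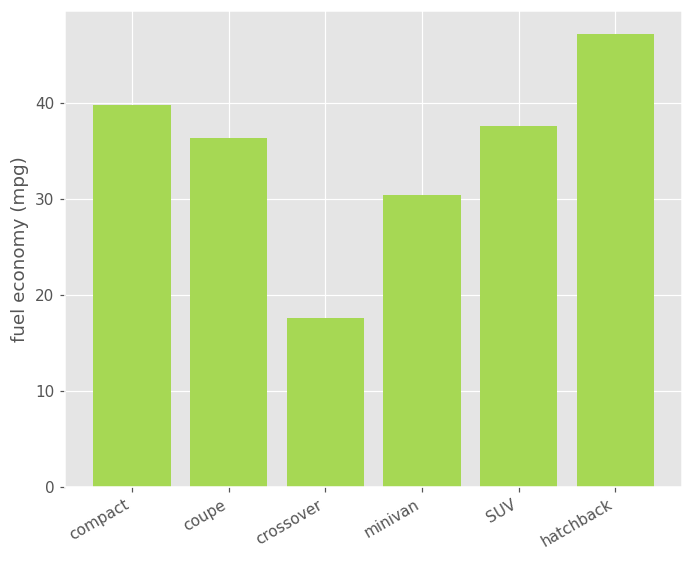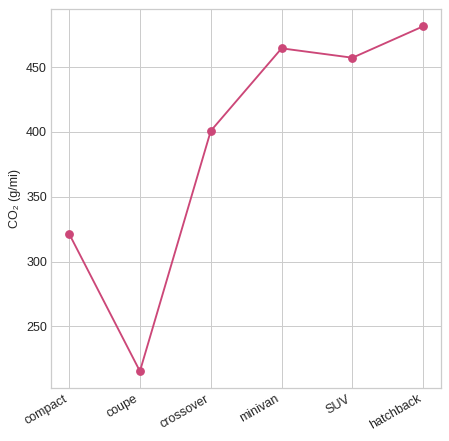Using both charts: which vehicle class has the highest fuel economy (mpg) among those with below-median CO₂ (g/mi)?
compact

Chart 2 median CO₂ (g/mi) ≈ 450; below-median vehicle classes: compact, coupe, crossover. Among those, compact has the highest fuel economy (mpg) (≈ 40).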